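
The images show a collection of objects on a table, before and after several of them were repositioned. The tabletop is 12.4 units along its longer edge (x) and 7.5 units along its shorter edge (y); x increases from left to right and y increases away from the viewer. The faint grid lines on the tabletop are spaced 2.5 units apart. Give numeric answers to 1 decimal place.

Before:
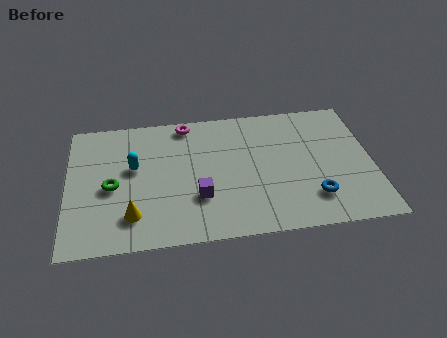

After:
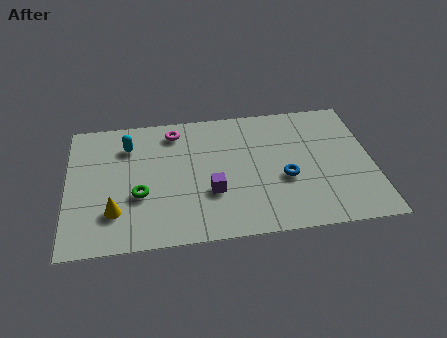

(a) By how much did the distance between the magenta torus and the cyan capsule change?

-1.2

The distance was about 3.2 in the first image and 2.0 in the second, so they moved 1.2 units closer together.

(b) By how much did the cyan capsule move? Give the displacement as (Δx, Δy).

(-0.2, 1.3)

From the two frames, the cyan capsule sits at roughly (2.7, 4.4) before and (2.5, 5.7) after.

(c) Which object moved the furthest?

the blue torus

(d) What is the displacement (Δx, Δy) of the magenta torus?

(-0.5, -0.4)

The magenta torus was at about (4.9, 6.7) and moved to about (4.4, 6.3).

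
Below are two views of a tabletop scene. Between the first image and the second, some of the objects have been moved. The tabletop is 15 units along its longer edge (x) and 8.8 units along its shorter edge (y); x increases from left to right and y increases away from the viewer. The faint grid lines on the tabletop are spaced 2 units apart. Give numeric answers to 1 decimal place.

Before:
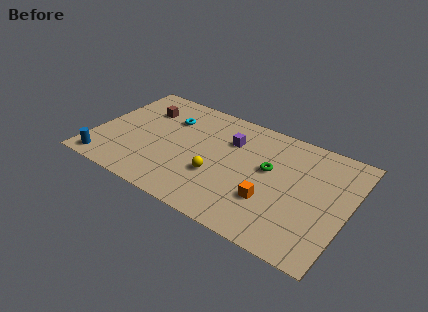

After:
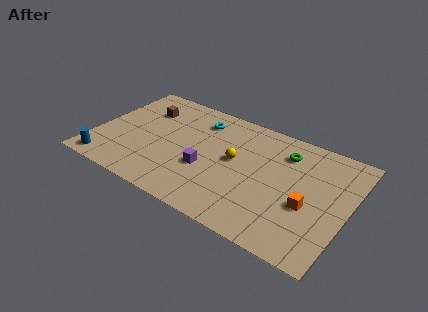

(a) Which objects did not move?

the brown cube and the blue cylinder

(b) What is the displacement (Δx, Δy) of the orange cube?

(2.1, 0.7)

From the two frames, the orange cube sits at roughly (10.7, 2.8) before and (12.8, 3.5) after.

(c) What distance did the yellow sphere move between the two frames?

1.9

The yellow sphere moved from about (7.5, 3.1) to (8.3, 4.8), a distance of √(0.8² + 1.7²) ≈ 1.9.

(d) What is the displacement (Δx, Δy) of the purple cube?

(-1.0, -2.9)

The purple cube started near (7.8, 6.2) and ended near (6.8, 3.3).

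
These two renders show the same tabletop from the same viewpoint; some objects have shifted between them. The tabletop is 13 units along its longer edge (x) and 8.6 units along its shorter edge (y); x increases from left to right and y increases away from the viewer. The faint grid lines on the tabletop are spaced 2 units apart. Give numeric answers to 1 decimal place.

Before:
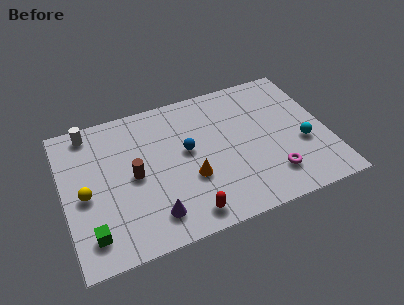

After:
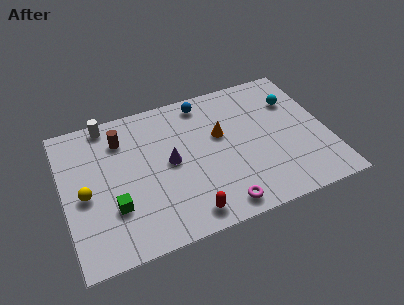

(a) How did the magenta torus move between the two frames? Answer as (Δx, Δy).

(-2.7, -0.9)

The magenta torus was at about (10.0, 1.9) and moved to about (7.3, 1.0).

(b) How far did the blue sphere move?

2.9

The blue sphere was near (6.1, 4.8) before and (7.2, 7.5) after, so it travelled √(1.1² + 2.7²) ≈ 2.9 units.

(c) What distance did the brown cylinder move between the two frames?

2.4

The brown cylinder moved from about (3.4, 4.2) to (3.0, 6.6), a distance of √(0.4² + 2.4²) ≈ 2.4.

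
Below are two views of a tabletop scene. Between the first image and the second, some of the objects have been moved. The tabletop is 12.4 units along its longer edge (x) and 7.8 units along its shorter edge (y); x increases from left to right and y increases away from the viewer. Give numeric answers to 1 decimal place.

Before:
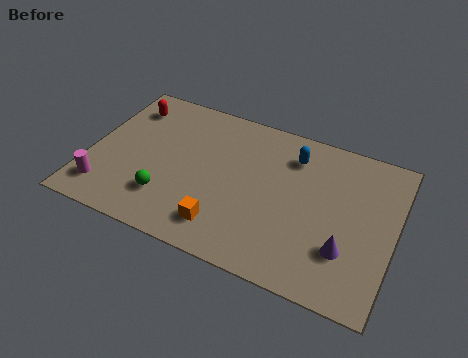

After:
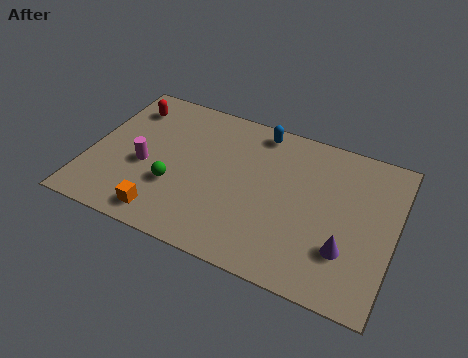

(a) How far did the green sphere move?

0.7

From (3.4, 2.0) to (3.6, 2.7), the green sphere covered √(0.2² + 0.7²) ≈ 0.7 units.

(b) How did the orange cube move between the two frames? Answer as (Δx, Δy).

(-2.4, -0.4)

The orange cube was at about (5.8, 1.5) and moved to about (3.4, 1.1).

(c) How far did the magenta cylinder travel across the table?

2.3

The magenta cylinder was near (0.9, 1.5) before and (2.3, 3.3) after, so it travelled √(1.4² + 1.8²) ≈ 2.3 units.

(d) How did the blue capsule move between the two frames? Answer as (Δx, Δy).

(-1.5, 0.8)

The blue capsule was at about (8.1, 6.1) and moved to about (6.6, 6.9).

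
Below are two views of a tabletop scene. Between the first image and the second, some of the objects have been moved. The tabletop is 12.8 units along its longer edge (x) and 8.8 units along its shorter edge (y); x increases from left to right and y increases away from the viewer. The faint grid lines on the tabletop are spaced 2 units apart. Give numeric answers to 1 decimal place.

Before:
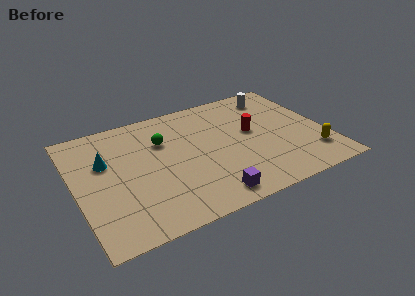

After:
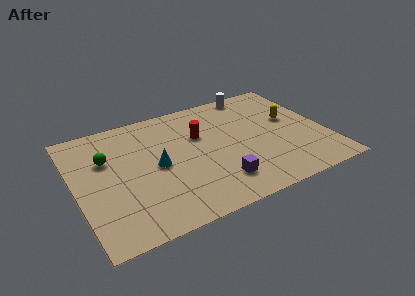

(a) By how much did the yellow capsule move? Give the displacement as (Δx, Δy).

(-0.6, 3.1)

The yellow capsule was at about (11.8, 2.0) and moved to about (11.2, 5.1).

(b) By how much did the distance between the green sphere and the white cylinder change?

+2.1

They were about 6.2 units apart before and 8.3 after — 2.1 units further apart.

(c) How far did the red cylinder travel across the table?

2.7

The red cylinder moved from about (9.1, 4.9) to (6.5, 5.7), a distance of √(2.6² + 0.8²) ≈ 2.7.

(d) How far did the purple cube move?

1.0

The purple cube was near (6.3, 1.1) before and (6.9, 1.9) after, so it travelled √(0.6² + 0.8²) ≈ 1.0 units.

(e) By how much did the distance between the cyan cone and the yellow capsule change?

-3.7

They were about 10.8 units apart before and 7.1 after — 3.7 units closer together.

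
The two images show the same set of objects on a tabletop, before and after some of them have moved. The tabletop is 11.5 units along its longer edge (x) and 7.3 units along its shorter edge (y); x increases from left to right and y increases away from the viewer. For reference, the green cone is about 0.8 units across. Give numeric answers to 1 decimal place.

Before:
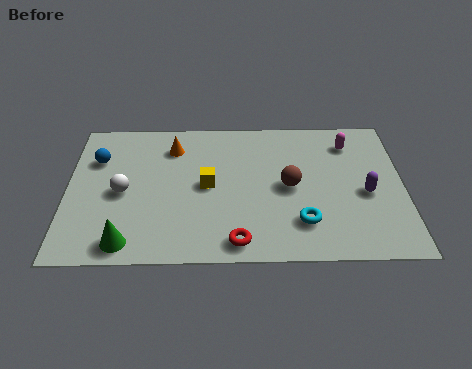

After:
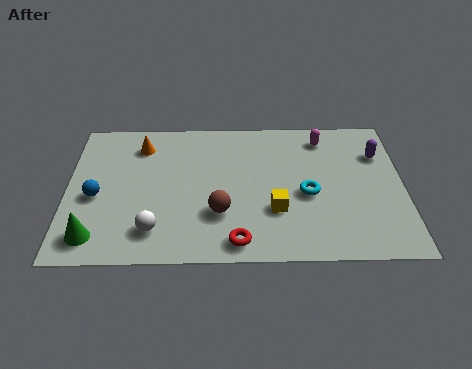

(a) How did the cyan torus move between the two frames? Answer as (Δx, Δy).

(0.2, 1.4)

From the two frames, the cyan torus sits at roughly (8.0, 1.8) before and (8.2, 3.2) after.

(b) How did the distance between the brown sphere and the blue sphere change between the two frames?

-2.5

Before: roughly 6.8 units apart; after: 4.3. That's 2.5 units closer together.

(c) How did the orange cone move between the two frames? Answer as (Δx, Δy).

(-1.1, 0.1)

From the two frames, the orange cone sits at roughly (3.6, 5.7) before and (2.5, 5.8) after.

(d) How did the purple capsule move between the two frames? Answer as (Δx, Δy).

(0.5, 2.0)

From the two frames, the purple capsule sits at roughly (10.2, 3.2) before and (10.7, 5.2) after.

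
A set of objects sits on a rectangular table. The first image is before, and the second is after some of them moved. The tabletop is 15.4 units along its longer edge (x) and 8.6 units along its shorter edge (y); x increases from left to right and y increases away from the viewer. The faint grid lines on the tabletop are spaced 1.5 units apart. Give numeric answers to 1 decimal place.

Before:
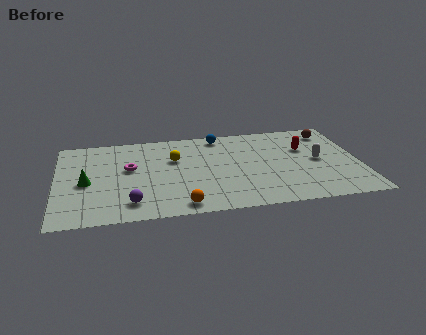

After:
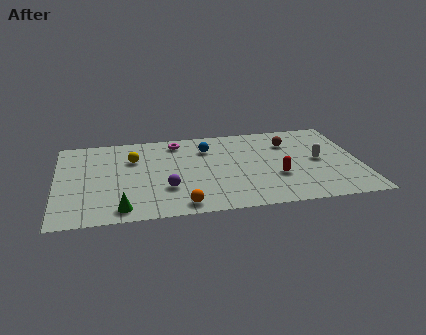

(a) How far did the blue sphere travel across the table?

1.4

From (8.4, 7.6) to (7.7, 6.4), the blue sphere covered √(0.7² + 1.2²) ≈ 1.4 units.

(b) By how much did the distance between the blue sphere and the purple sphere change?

-3.3

The distance was about 7.6 in the first image and 4.3 in the second, so they moved 3.3 units closer together.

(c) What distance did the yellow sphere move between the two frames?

2.1

The yellow sphere moved from about (6.0, 5.6) to (3.9, 5.9), a distance of √(2.1² + 0.3²) ≈ 2.1.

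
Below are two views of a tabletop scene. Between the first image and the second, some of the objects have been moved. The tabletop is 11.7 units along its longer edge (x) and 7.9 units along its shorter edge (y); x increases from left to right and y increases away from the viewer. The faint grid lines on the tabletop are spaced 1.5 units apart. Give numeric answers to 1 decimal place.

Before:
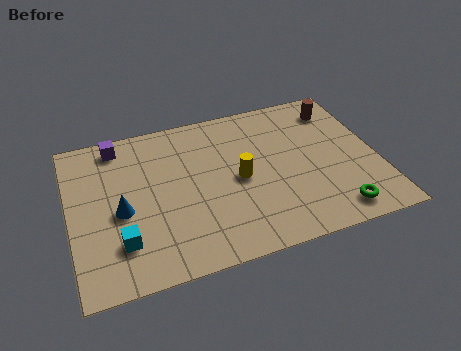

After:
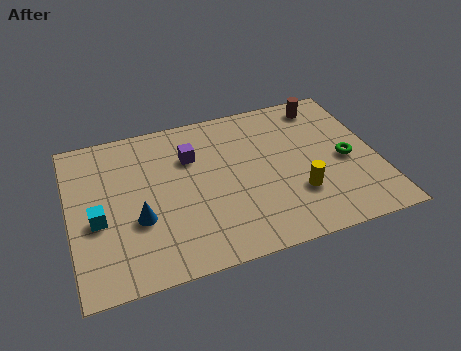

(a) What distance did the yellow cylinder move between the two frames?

2.5

The yellow cylinder was near (6.4, 3.8) before and (8.5, 2.4) after, so it travelled √(2.1² + 1.4²) ≈ 2.5 units.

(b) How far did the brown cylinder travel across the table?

0.6

The brown cylinder moved from about (10.5, 6.4) to (10.0, 6.8), a distance of √(0.5² + 0.4²) ≈ 0.6.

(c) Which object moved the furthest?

the purple cube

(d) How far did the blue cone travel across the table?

0.8

The blue cone moved from about (1.9, 3.5) to (2.5, 2.9), a distance of √(0.6² + 0.6²) ≈ 0.8.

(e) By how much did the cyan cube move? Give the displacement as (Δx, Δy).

(-0.8, 1.3)

From the two frames, the cyan cube sits at roughly (1.8, 2.0) before and (1.0, 3.3) after.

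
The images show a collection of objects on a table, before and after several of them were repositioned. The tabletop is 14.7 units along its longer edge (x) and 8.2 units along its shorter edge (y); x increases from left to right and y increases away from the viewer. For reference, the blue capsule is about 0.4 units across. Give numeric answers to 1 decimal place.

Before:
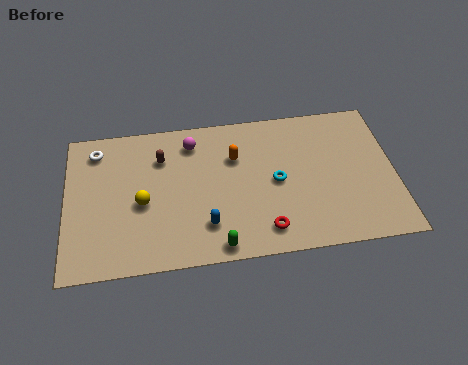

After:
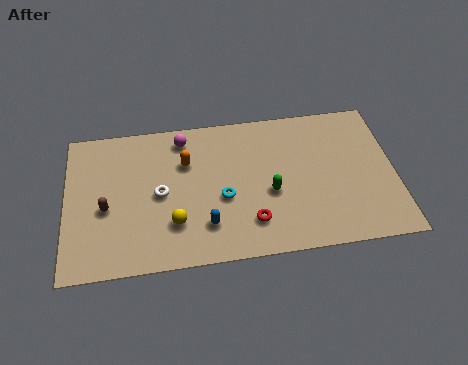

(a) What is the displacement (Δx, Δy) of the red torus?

(-0.6, 0.5)

The red torus was at about (8.8, 1.4) and moved to about (8.2, 1.9).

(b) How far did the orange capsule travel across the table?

2.2

The orange capsule was near (7.6, 5.6) before and (5.4, 5.6) after, so it travelled √(2.2² + 0.0²) ≈ 2.2 units.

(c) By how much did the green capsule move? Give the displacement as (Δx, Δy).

(2.4, 2.6)

The green capsule started near (6.7, 0.8) and ended near (9.1, 3.4).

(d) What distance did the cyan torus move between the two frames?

2.5

The cyan torus moved from about (9.4, 4.0) to (7.0, 3.4), a distance of √(2.4² + 0.6²) ≈ 2.5.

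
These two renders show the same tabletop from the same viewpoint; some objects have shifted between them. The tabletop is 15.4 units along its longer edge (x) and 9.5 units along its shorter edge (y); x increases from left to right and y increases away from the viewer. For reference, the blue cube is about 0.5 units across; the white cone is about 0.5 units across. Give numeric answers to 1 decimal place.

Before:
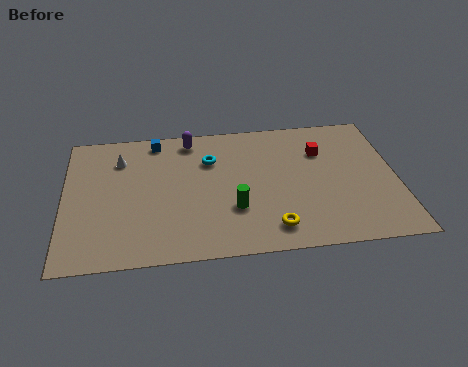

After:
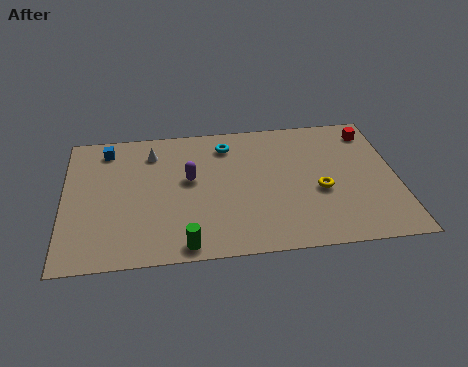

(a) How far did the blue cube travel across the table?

2.3

From (4.3, 8.4) to (2.0, 8.0), the blue cube covered √(2.3² + 0.4²) ≈ 2.3 units.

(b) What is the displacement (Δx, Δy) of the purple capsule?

(-0.1, -2.9)

The purple capsule was at about (5.9, 8.3) and moved to about (5.8, 5.4).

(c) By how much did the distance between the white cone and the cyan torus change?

-0.7

Before: roughly 4.2 units apart; after: 3.5. That's 0.7 units closer together.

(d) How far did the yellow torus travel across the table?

3.3

The yellow torus moved from about (9.5, 1.6) to (11.8, 3.9), a distance of √(2.3² + 2.3²) ≈ 3.3.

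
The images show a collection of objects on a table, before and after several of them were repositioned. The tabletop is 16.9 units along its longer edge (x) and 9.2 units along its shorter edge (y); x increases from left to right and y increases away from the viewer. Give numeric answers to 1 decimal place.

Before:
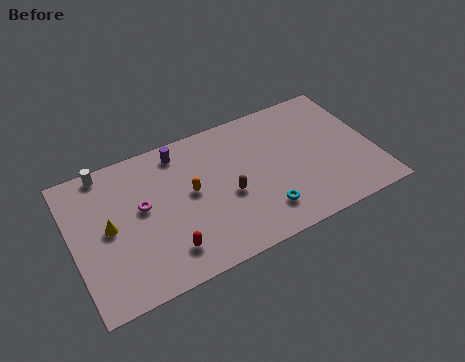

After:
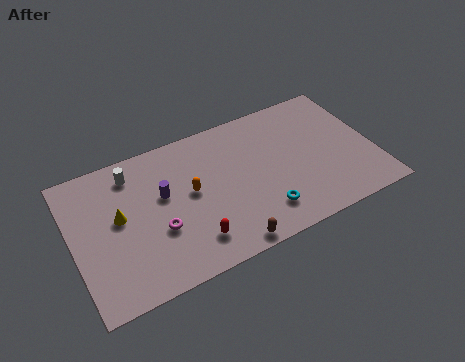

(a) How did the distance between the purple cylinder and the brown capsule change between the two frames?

+1.0

The distance was about 4.6 in the first image and 5.6 in the second, so they moved 1.0 units further apart.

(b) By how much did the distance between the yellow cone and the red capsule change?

+0.9

The distance was about 4.0 in the first image and 4.9 in the second, so they moved 0.9 units further apart.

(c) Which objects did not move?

the cyan torus and the orange capsule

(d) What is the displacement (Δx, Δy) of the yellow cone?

(0.6, 0.4)

From the two frames, the yellow cone sits at roughly (2.0, 4.7) before and (2.6, 5.1) after.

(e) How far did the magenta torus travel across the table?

1.9

The magenta torus was near (3.9, 5.2) before and (4.6, 3.4) after, so it travelled √(0.7² + 1.8²) ≈ 1.9 units.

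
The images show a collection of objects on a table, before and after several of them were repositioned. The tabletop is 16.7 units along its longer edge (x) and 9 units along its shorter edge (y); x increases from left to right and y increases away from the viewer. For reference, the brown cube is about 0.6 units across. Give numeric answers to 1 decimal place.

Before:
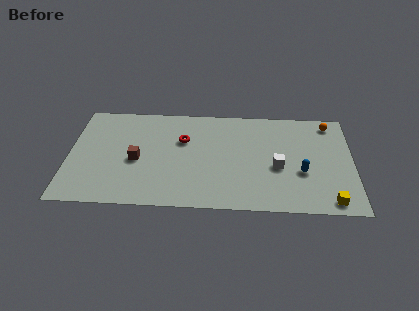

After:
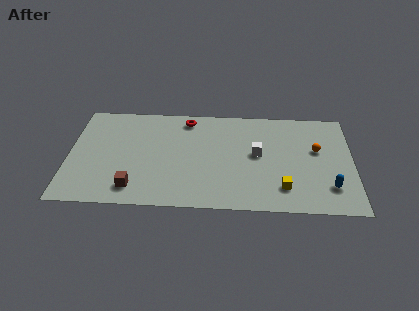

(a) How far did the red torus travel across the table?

1.9

From (6.7, 5.9) to (6.9, 7.8), the red torus covered √(0.2² + 1.9²) ≈ 1.9 units.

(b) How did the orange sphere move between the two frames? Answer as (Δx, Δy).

(-0.8, -2.4)

From the two frames, the orange sphere sits at roughly (15.4, 7.8) before and (14.6, 5.4) after.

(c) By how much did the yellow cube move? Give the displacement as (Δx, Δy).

(-2.7, 1.0)

From the two frames, the yellow cube sits at roughly (15.3, 1.0) before and (12.6, 2.0) after.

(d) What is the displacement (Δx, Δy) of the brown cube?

(-0.1, -2.4)

The brown cube was at about (4.0, 4.0) and moved to about (3.9, 1.6).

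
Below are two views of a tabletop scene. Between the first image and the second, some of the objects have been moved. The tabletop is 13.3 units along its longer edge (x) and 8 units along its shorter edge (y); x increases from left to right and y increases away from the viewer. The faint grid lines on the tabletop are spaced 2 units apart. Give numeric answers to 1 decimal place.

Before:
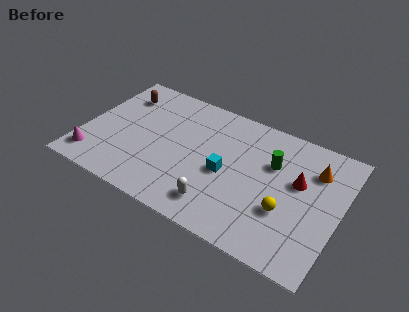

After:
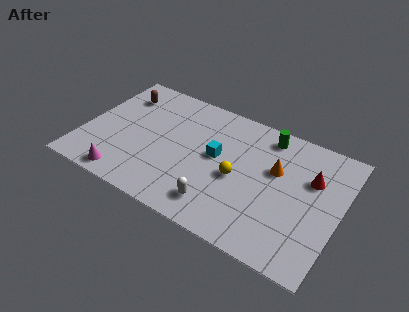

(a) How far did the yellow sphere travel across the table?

2.7

From (10.7, 2.8) to (8.1, 3.6), the yellow sphere covered √(2.6² + 0.8²) ≈ 2.7 units.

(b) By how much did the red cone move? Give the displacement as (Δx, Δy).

(0.6, 0.5)

The red cone started near (11.1, 4.8) and ended near (11.7, 5.3).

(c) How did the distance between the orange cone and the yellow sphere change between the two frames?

-1.0

Before: roughly 3.3 units apart; after: 2.3. That's 1.0 units closer together.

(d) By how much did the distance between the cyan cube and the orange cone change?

-1.8

The distance was about 4.9 in the first image and 3.1 in the second, so they moved 1.8 units closer together.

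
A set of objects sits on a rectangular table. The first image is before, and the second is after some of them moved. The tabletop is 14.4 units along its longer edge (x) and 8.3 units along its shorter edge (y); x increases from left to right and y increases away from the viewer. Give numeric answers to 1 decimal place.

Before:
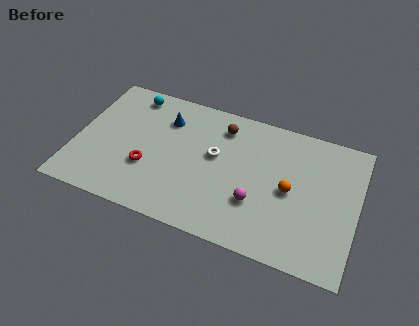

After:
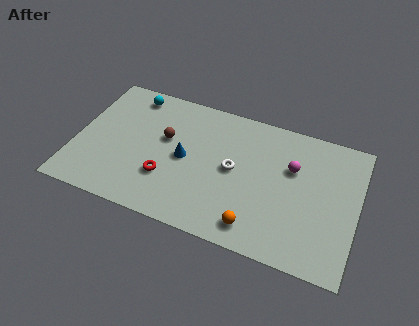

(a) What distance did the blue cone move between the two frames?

2.4

The blue cone moved from about (4.4, 6.2) to (5.6, 4.1), a distance of √(1.2² + 2.1²) ≈ 2.4.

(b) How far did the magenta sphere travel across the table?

3.1

The magenta sphere moved from about (9.4, 2.7) to (11.0, 5.4), a distance of √(1.6² + 2.7²) ≈ 3.1.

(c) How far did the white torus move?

1.1

The white torus was near (7.1, 4.8) before and (8.1, 4.3) after, so it travelled √(1.0² + 0.5²) ≈ 1.1 units.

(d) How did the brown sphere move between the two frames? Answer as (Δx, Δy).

(-2.8, -1.7)

The brown sphere was at about (7.3, 6.7) and moved to about (4.5, 5.0).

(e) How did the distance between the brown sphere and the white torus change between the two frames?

+1.8

They were about 1.9 units apart before and 3.7 after — 1.8 units further apart.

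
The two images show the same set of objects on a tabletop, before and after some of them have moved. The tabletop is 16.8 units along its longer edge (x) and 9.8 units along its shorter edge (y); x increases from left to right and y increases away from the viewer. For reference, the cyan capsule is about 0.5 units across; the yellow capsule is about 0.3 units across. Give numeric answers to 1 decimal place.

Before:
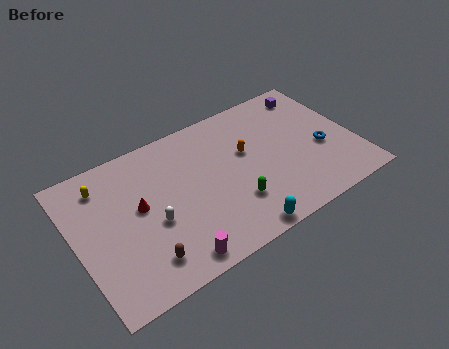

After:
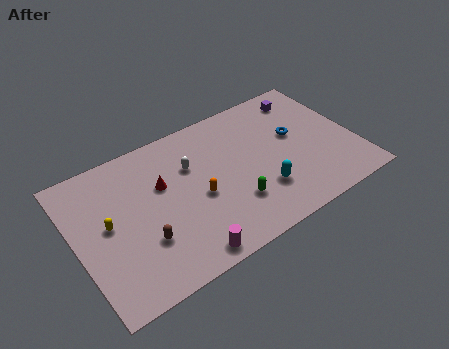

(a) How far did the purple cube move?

0.5

The purple cube was near (15.0, 8.3) before and (14.5, 8.2) after, so it travelled √(0.5² + 0.1²) ≈ 0.5 units.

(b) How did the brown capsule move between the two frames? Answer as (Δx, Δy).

(0.2, 1.2)

The brown capsule was at about (3.5, 1.9) and moved to about (3.7, 3.1).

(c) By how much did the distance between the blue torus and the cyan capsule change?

-2.7

Before: roughly 6.6 units apart; after: 3.9. That's 2.7 units closer together.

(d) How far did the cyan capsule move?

2.7

The cyan capsule was near (9.0, 0.8) before and (10.8, 2.8) after, so it travelled √(1.8² + 2.0²) ≈ 2.7 units.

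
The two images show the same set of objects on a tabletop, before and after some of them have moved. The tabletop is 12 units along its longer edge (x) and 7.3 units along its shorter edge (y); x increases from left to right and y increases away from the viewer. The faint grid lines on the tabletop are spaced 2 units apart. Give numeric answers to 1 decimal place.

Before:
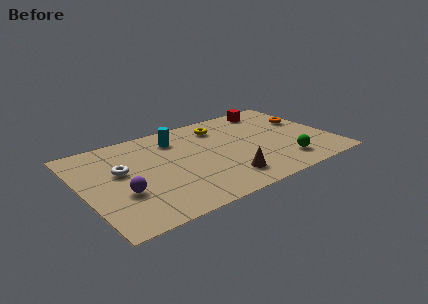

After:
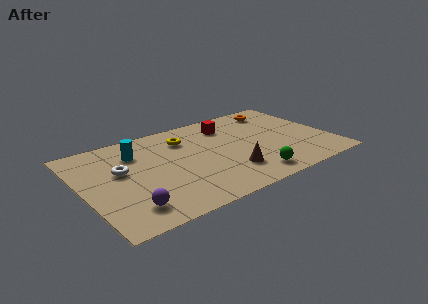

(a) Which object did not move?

the white torus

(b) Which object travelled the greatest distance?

the red cube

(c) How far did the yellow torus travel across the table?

1.8

The yellow torus moved from about (7.0, 5.8) to (5.2, 5.5), a distance of √(1.8² + 0.3²) ≈ 1.8.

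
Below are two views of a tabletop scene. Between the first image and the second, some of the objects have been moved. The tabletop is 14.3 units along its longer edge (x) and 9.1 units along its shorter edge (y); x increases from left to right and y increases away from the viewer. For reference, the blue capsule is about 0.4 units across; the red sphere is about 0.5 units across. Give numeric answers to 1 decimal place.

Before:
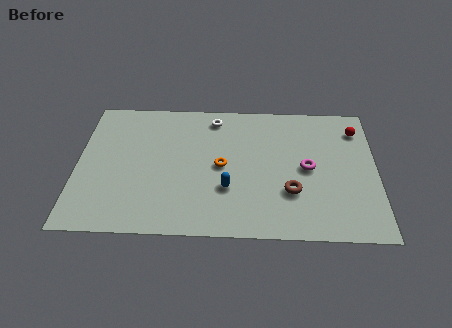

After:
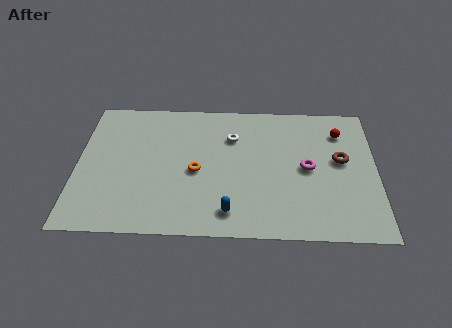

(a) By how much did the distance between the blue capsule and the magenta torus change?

+0.7

Before: roughly 4.1 units apart; after: 4.8. That's 0.7 units further apart.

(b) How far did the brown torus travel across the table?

3.3

The brown torus was near (10.2, 2.9) before and (12.6, 5.1) after, so it travelled √(2.4² + 2.2²) ≈ 3.3 units.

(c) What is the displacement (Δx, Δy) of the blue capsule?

(0.1, -1.5)

From the two frames, the blue capsule sits at roughly (7.2, 3.0) before and (7.3, 1.5) after.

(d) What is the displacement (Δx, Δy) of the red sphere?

(-0.8, -0.2)

The red sphere started near (13.4, 7.2) and ended near (12.6, 7.0).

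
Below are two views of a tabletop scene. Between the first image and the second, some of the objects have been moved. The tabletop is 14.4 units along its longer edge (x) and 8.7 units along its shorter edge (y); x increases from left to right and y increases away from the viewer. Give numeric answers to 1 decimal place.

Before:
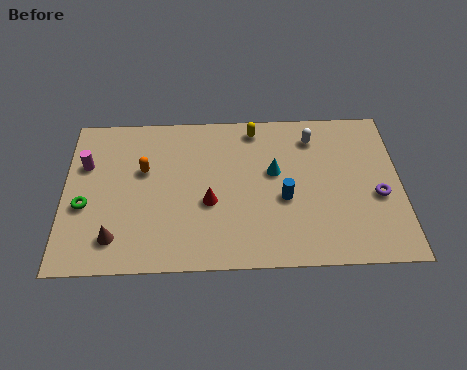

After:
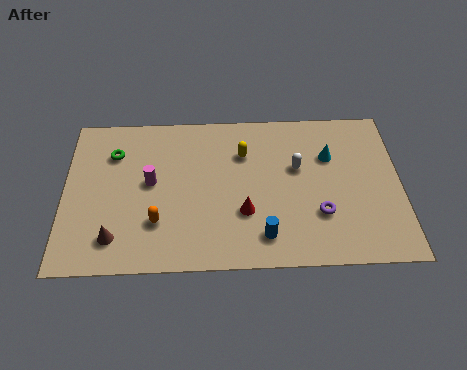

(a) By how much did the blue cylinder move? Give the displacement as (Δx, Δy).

(-0.9, -2.0)

The blue cylinder was at about (9.4, 3.6) and moved to about (8.5, 1.6).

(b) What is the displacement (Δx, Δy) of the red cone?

(1.5, -0.6)

From the two frames, the red cone sits at roughly (6.2, 3.5) before and (7.7, 2.9) after.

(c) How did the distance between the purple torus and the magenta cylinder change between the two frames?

-5.2

Before: roughly 12.7 units apart; after: 7.5. That's 5.2 units closer together.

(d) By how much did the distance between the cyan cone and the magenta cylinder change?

-0.3

Before: roughly 8.1 units apart; after: 7.8. That's 0.3 units closer together.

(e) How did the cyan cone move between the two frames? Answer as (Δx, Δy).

(2.4, 0.8)

The cyan cone was at about (9.0, 5.1) and moved to about (11.4, 5.9).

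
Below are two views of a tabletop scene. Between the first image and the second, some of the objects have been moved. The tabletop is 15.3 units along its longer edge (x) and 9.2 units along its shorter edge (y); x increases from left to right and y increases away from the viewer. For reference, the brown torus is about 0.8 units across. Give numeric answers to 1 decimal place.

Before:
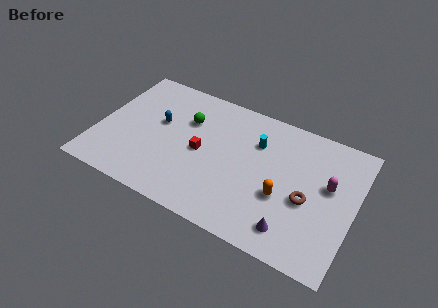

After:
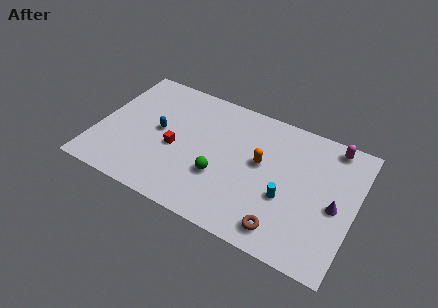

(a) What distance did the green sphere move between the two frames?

3.9

The green sphere was near (5.1, 6.3) before and (7.5, 3.2) after, so it travelled √(2.4² + 3.1²) ≈ 3.9 units.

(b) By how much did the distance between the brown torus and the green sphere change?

-3.5

Before: roughly 7.9 units apart; after: 4.4. That's 3.5 units closer together.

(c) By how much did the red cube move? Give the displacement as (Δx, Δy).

(-1.5, -0.4)

The red cube was at about (6.2, 4.4) and moved to about (4.7, 4.0).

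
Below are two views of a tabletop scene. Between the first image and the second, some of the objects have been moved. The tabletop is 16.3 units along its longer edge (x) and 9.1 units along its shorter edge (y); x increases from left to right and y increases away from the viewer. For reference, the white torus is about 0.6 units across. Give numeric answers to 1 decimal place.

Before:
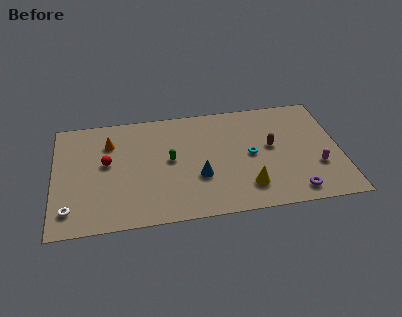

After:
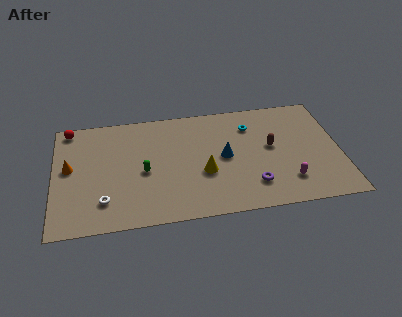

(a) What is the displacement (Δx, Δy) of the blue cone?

(1.5, 1.4)

From the two frames, the blue cone sits at roughly (8.2, 3.2) before and (9.7, 4.6) after.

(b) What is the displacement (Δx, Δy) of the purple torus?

(-2.3, 0.9)

The purple torus was at about (13.5, 1.2) and moved to about (11.2, 2.1).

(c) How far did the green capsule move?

1.7

From (6.6, 4.8) to (5.1, 4.1), the green capsule covered √(1.5² + 0.7²) ≈ 1.7 units.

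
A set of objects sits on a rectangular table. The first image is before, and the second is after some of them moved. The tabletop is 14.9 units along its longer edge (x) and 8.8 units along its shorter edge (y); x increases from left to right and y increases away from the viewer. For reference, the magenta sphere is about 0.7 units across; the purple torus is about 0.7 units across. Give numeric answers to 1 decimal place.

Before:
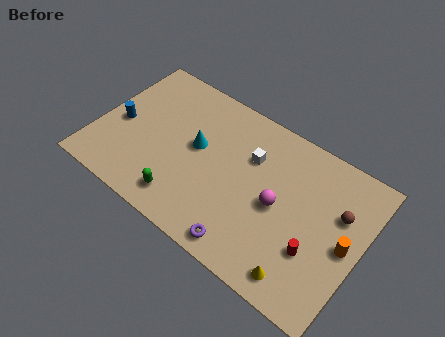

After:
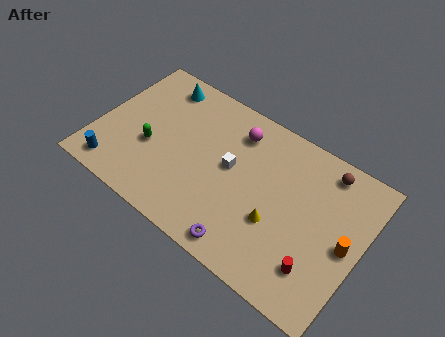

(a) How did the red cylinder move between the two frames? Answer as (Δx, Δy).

(0.3, -0.8)

The red cylinder was at about (12.6, 2.9) and moved to about (12.9, 2.1).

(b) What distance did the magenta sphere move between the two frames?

4.0

From (10.3, 4.2) to (7.4, 7.0), the magenta sphere covered √(2.9² + 2.8²) ≈ 4.0 units.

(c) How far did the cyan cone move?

3.7

The cyan cone moved from about (5.5, 4.9) to (2.8, 7.5), a distance of √(2.7² + 2.6²) ≈ 3.7.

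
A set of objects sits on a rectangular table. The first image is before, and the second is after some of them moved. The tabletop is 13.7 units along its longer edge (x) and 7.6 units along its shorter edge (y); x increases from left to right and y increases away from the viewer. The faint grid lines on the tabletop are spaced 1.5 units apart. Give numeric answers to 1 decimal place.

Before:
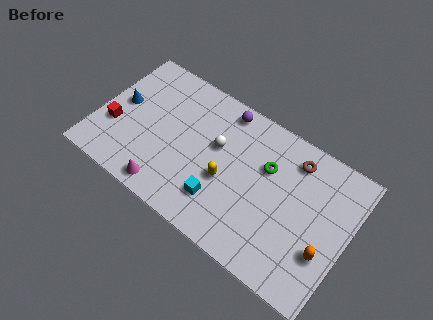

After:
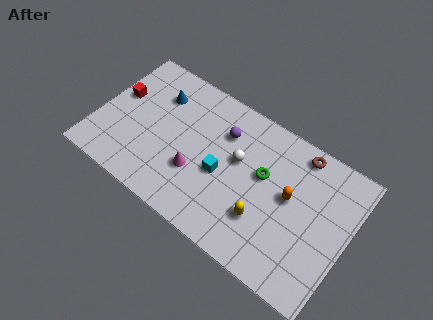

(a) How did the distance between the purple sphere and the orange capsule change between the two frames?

-3.5

They were about 7.6 units apart before and 4.1 after — 3.5 units closer together.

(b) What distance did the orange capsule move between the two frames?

2.8

The orange capsule moved from about (12.7, 2.5) to (10.5, 4.2), a distance of √(2.2² + 1.7²) ≈ 2.8.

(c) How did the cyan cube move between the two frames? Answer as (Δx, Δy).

(-0.2, 1.4)

The cyan cube was at about (7.1, 1.9) and moved to about (6.9, 3.3).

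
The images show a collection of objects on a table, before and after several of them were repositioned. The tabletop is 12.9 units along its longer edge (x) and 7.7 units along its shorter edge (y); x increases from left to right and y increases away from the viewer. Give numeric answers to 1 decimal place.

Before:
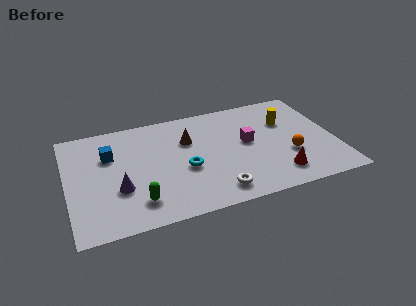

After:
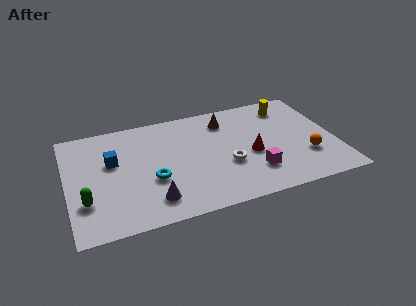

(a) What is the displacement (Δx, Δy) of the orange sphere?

(0.8, -0.3)

The orange sphere started near (10.6, 2.7) and ended near (11.4, 2.4).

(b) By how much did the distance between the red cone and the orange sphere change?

+1.4

The distance was about 1.4 in the first image and 2.8 in the second, so they moved 1.4 units further apart.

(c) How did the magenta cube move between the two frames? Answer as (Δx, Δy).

(0.1, -2.2)

The magenta cube started near (8.7, 4.2) and ended near (8.8, 2.0).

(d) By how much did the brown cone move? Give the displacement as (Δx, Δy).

(1.9, 0.9)

The brown cone was at about (5.9, 5.2) and moved to about (7.8, 6.1).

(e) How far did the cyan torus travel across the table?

1.6

From (5.6, 3.2) to (4.0, 2.9), the cyan torus covered √(1.6² + 0.3²) ≈ 1.6 units.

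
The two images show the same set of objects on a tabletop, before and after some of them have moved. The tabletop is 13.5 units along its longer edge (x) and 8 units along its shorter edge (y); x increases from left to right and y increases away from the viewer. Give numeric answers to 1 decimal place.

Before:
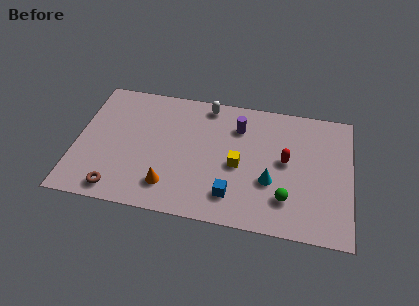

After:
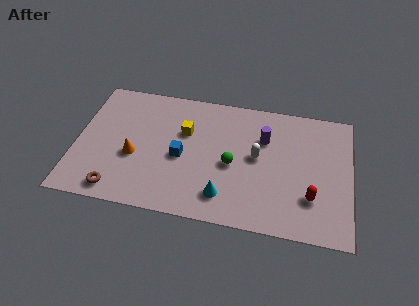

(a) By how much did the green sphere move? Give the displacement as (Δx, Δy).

(-2.7, 1.6)

The green sphere was at about (10.4, 2.0) and moved to about (7.7, 3.6).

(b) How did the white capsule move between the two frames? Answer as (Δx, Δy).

(2.6, -2.8)

The white capsule started near (6.3, 7.1) and ended near (8.9, 4.3).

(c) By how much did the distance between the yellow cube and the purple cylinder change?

+1.5

They were about 2.4 units apart before and 3.9 after — 1.5 units further apart.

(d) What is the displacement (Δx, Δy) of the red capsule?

(1.3, -2.0)

The red capsule started near (10.3, 4.3) and ended near (11.6, 2.3).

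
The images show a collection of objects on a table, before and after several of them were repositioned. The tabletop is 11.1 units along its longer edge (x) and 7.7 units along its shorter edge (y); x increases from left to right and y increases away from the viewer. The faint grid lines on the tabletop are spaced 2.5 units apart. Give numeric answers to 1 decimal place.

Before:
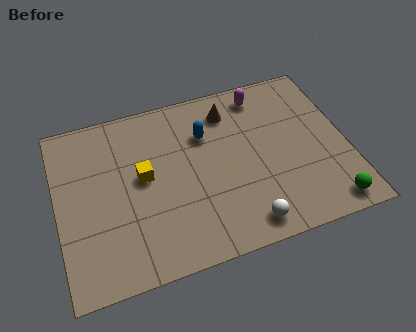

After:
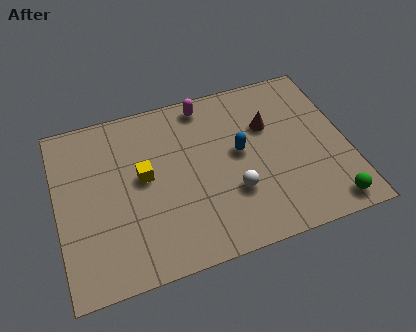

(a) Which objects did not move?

the green sphere and the yellow cube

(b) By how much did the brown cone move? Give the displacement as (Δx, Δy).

(1.4, -1.1)

From the two frames, the brown cone sits at roughly (6.8, 6.2) before and (8.2, 5.1) after.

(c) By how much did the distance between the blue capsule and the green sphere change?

-1.7

They were about 6.2 units apart before and 4.5 after — 1.7 units closer together.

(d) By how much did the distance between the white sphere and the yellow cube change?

-1.1

The distance was about 4.8 in the first image and 3.7 in the second, so they moved 1.1 units closer together.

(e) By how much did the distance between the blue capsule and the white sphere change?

-2.8

Before: roughly 4.5 units apart; after: 1.7. That's 2.8 units closer together.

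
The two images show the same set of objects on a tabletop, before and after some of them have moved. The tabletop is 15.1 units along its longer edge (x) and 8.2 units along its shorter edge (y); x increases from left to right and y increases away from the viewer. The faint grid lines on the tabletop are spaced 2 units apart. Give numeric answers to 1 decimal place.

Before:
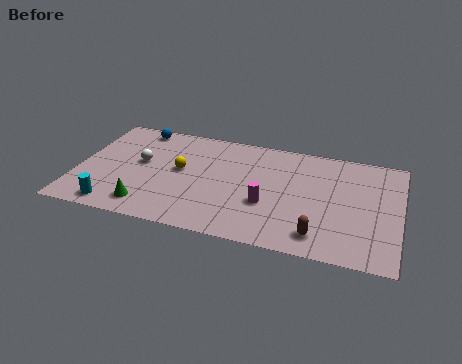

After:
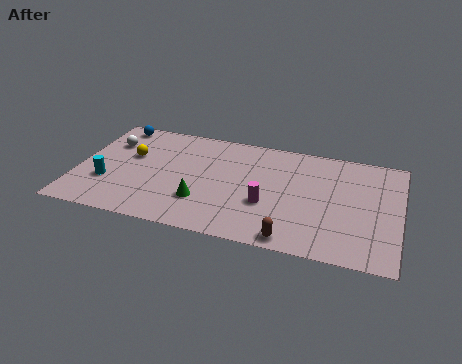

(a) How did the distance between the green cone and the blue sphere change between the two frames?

+0.7

They were about 6.0 units apart before and 6.7 after — 0.7 units further apart.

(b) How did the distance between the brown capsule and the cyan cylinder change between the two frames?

-0.5

Before: roughly 9.5 units apart; after: 9.0. That's 0.5 units closer together.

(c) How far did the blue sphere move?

1.1

From (2.5, 7.3) to (1.4, 7.3), the blue sphere covered √(1.1² + 0.0²) ≈ 1.1 units.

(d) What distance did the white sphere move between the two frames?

2.0

The white sphere moved from about (2.9, 4.6) to (1.3, 5.8), a distance of √(1.6² + 1.2²) ≈ 2.0.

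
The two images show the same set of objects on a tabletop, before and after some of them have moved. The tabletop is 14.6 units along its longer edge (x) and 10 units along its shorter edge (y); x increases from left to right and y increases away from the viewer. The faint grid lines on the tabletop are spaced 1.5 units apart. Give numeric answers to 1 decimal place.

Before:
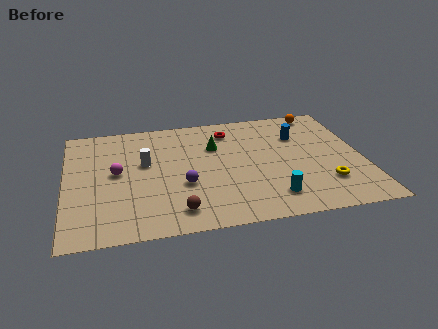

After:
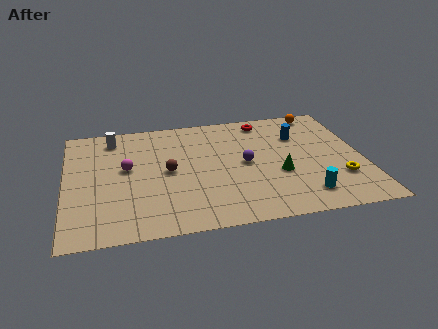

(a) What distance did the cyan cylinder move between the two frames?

1.6

From (9.9, 1.9) to (11.5, 1.8), the cyan cylinder covered √(1.6² + 0.1²) ≈ 1.6 units.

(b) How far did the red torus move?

1.9

The red torus moved from about (8.2, 8.1) to (10.0, 8.7), a distance of √(1.8² + 0.6²) ≈ 1.9.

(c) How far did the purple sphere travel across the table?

3.4

From (5.7, 3.7) to (8.8, 5.0), the purple sphere covered √(3.1² + 1.3²) ≈ 3.4 units.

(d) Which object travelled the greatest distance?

the green cone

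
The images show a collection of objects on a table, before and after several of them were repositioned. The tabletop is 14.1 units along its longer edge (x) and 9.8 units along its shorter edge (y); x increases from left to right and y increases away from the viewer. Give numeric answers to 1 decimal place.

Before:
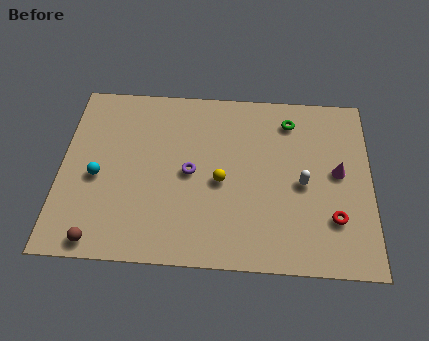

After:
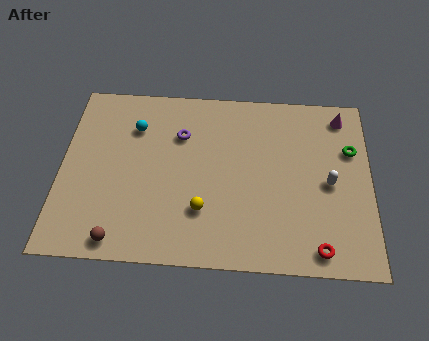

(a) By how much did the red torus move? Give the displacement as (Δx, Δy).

(-0.7, -1.6)

From the two frames, the red torus sits at roughly (12.4, 2.7) before and (11.7, 1.1) after.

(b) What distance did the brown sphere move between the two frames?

0.9

The brown sphere was near (1.9, 0.9) before and (2.8, 1.0) after, so it travelled √(0.9² + 0.1²) ≈ 0.9 units.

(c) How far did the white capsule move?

1.2

The white capsule moved from about (11.0, 4.5) to (12.2, 4.6), a distance of √(1.2² + 0.1²) ≈ 1.2.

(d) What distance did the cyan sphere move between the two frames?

3.3

The cyan sphere moved from about (1.7, 4.3) to (3.3, 7.2), a distance of √(1.6² + 2.9²) ≈ 3.3.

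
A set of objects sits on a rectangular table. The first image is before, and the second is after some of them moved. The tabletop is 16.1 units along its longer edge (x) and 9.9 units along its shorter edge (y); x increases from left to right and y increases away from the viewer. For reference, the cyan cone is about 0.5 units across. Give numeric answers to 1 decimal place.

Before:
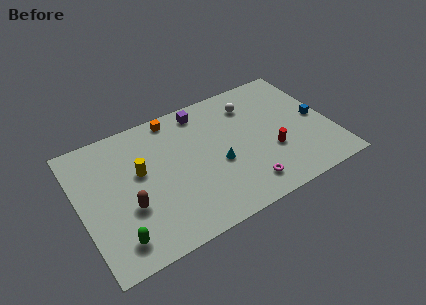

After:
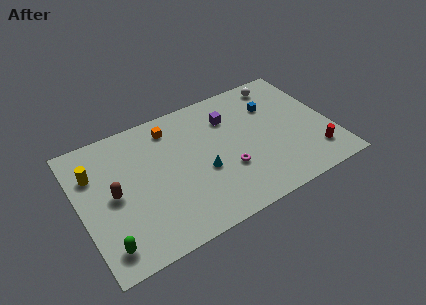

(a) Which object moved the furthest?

the blue cube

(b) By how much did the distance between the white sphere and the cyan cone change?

+2.9

They were about 4.5 units apart before and 7.4 after — 2.9 units further apart.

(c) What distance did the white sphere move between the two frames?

2.3

The white sphere moved from about (11.4, 7.7) to (13.5, 8.6), a distance of √(2.1² + 0.9²) ≈ 2.3.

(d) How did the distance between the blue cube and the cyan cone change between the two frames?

-0.8

The distance was about 6.6 in the first image and 5.8 in the second, so they moved 0.8 units closer together.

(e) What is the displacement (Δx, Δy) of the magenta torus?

(-0.9, 1.7)

The magenta torus started near (10.1, 1.7) and ended near (9.2, 3.4).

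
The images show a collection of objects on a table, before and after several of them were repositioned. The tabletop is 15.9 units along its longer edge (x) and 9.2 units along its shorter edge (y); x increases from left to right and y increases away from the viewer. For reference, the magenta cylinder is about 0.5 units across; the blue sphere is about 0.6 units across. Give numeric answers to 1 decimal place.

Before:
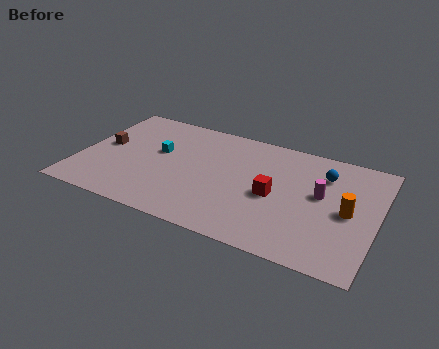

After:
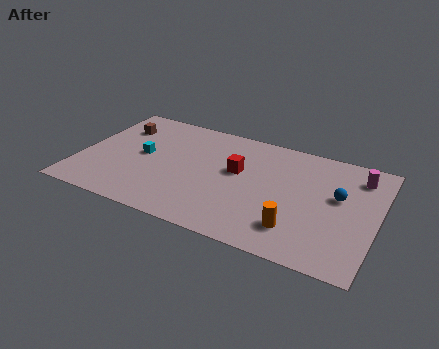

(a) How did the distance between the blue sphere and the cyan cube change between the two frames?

+1.6

They were about 8.9 units apart before and 10.5 after — 1.6 units further apart.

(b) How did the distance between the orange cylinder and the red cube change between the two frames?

+0.9

Before: roughly 3.9 units apart; after: 4.8. That's 0.9 units further apart.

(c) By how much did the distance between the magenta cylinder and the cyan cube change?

+2.9

The distance was about 8.8 in the first image and 11.7 in the second, so they moved 2.9 units further apart.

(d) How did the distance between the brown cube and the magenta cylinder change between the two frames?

+1.3

The distance was about 11.7 in the first image and 13.0 in the second, so they moved 1.3 units further apart.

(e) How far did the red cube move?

2.4

The red cube was near (10.5, 4.2) before and (8.4, 5.4) after, so it travelled √(2.1² + 1.2²) ≈ 2.4 units.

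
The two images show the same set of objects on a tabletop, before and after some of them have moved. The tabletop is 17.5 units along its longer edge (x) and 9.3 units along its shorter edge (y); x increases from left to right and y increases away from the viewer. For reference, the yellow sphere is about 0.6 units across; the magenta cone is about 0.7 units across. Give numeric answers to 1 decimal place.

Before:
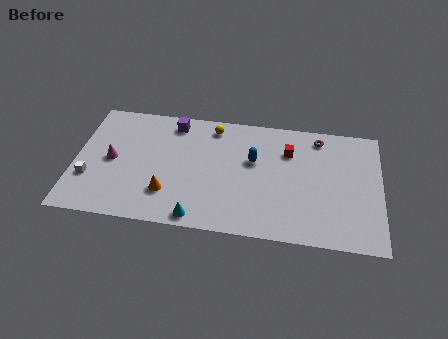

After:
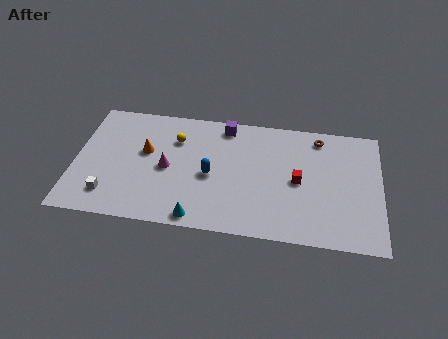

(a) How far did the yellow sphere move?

2.5

The yellow sphere moved from about (7.8, 8.0) to (5.7, 6.7), a distance of √(2.1² + 1.3²) ≈ 2.5.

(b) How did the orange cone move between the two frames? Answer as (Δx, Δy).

(-1.4, 3.0)

The orange cone started near (5.4, 2.5) and ended near (4.0, 5.5).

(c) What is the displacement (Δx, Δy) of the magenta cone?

(3.2, -0.2)

The magenta cone was at about (2.1, 4.6) and moved to about (5.3, 4.4).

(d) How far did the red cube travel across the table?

2.3

From (12.2, 6.7) to (12.8, 4.5), the red cube covered √(0.6² + 2.2²) ≈ 2.3 units.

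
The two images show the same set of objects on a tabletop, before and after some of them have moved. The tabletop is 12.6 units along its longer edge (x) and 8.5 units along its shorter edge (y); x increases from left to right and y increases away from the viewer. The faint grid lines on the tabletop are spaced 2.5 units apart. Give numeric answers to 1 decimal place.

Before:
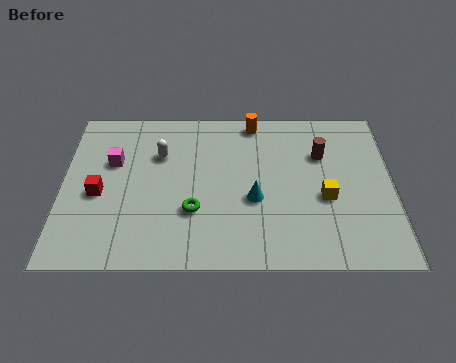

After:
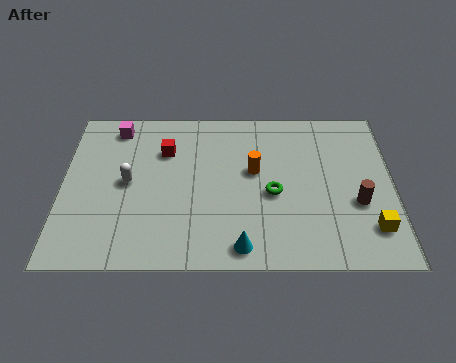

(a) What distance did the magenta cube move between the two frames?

1.9

The magenta cube was near (1.9, 5.4) before and (2.0, 7.3) after, so it travelled √(0.1² + 1.9²) ≈ 1.9 units.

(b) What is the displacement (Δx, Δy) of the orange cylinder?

(0.0, -2.7)

The orange cylinder started near (7.3, 7.6) and ended near (7.3, 4.9).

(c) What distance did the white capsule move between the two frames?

1.9

From (3.7, 5.8) to (2.5, 4.3), the white capsule covered √(1.2² + 1.5²) ≈ 1.9 units.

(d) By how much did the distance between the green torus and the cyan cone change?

+0.6

Before: roughly 2.4 units apart; after: 3.0. That's 0.6 units further apart.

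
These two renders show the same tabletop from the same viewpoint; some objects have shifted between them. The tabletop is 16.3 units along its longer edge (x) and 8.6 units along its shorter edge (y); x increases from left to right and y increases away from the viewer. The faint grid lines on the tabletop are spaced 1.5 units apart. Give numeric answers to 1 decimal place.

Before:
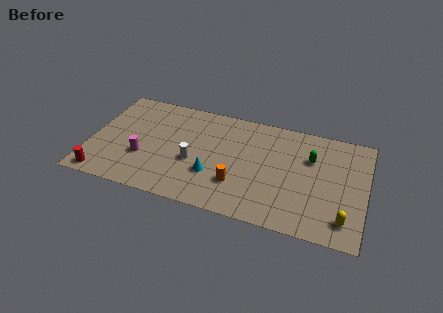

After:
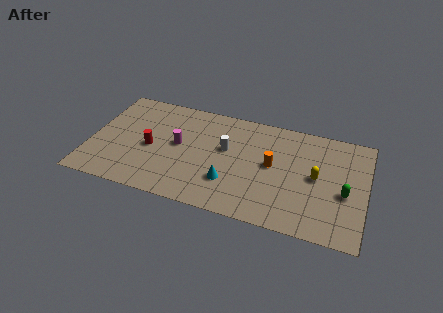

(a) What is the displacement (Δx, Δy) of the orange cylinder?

(1.9, 2.1)

The orange cylinder started near (8.9, 2.5) and ended near (10.8, 4.6).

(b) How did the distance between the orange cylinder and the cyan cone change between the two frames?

+1.7

They were about 1.5 units apart before and 3.2 after — 1.7 units further apart.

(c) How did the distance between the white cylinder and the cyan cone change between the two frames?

+1.2

The distance was about 1.4 in the first image and 2.6 in the second, so they moved 1.2 units further apart.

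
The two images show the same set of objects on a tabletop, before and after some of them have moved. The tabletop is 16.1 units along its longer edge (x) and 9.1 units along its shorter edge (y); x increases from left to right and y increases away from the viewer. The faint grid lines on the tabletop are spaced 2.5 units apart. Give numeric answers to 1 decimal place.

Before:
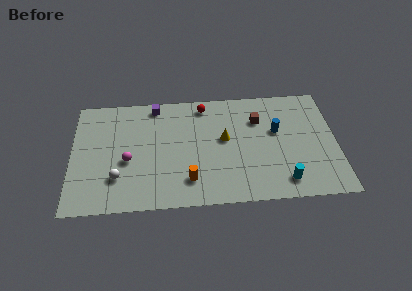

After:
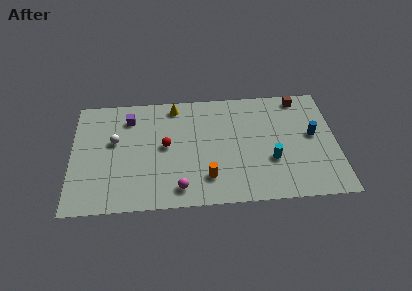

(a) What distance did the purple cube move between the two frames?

1.8

The purple cube moved from about (5.1, 8.1) to (3.5, 7.2), a distance of √(1.6² + 0.9²) ≈ 1.8.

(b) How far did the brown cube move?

3.1

The brown cube was near (11.4, 6.5) before and (14.0, 8.1) after, so it travelled √(2.6² + 1.6²) ≈ 3.1 units.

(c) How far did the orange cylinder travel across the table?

1.1

The orange cylinder was near (7.1, 2.0) before and (8.2, 2.1) after, so it travelled √(1.1² + 0.1²) ≈ 1.1 units.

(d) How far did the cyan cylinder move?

1.8

The cyan cylinder was near (12.8, 1.5) before and (12.1, 3.2) after, so it travelled √(0.7² + 1.7²) ≈ 1.8 units.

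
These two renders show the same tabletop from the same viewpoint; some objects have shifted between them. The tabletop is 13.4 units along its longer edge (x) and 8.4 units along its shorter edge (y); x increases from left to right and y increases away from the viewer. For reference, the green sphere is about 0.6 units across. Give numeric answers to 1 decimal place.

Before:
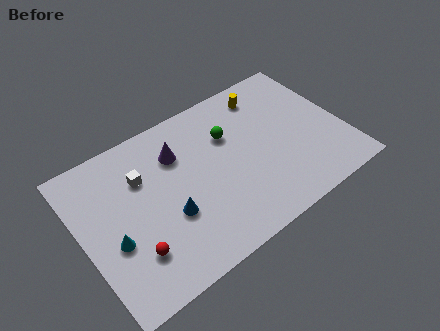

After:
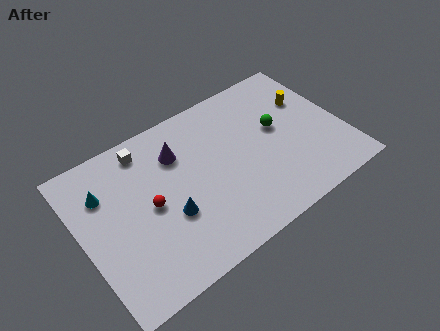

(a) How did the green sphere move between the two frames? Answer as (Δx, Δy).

(2.4, -0.9)

From the two frames, the green sphere sits at roughly (7.8, 5.7) before and (10.2, 4.8) after.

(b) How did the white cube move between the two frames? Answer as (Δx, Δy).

(0.4, 1.4)

The white cube started near (3.3, 5.8) and ended near (3.7, 7.2).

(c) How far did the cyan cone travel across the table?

2.7

The cyan cone moved from about (1.4, 3.3) to (1.4, 6.0), a distance of √(0.0² + 2.7²) ≈ 2.7.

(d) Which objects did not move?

the purple cone and the blue cone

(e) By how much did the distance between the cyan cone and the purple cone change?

-0.9

They were about 4.7 units apart before and 3.8 after — 0.9 units closer together.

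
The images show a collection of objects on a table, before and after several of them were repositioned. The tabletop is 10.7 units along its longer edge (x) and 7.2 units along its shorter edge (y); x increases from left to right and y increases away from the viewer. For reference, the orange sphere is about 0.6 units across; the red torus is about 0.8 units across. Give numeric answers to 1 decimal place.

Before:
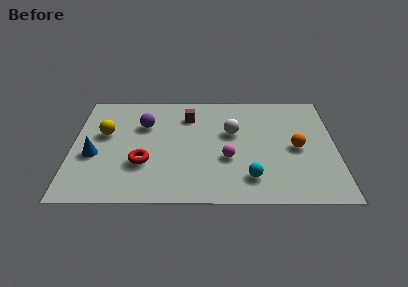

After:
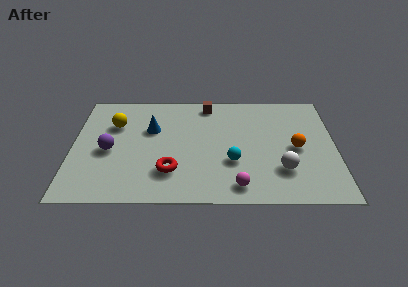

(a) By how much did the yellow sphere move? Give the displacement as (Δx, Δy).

(0.4, 0.6)

The yellow sphere started near (1.3, 4.3) and ended near (1.7, 4.9).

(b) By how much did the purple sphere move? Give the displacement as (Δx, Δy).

(-1.4, -1.7)

The purple sphere was at about (2.9, 4.9) and moved to about (1.5, 3.2).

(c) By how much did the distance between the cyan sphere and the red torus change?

-1.8

Before: roughly 4.4 units apart; after: 2.6. That's 1.8 units closer together.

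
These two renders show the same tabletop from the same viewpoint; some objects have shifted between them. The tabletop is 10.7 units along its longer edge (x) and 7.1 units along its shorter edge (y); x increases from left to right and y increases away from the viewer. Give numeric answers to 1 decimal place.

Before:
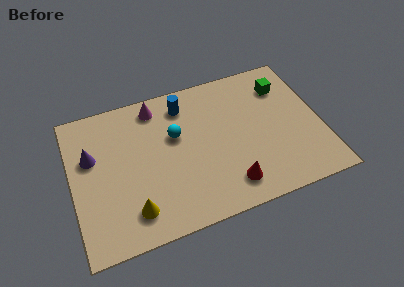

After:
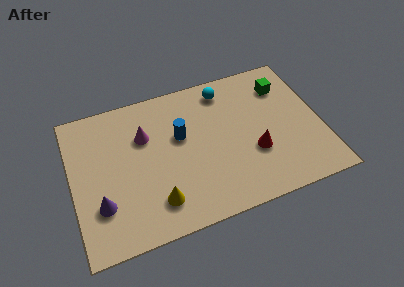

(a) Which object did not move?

the green cube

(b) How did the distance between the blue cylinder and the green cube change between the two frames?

+0.4

They were about 4.3 units apart before and 4.7 after — 0.4 units further apart.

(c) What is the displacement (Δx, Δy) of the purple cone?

(0.2, -2.4)

The purple cone was at about (0.9, 4.5) and moved to about (1.1, 2.1).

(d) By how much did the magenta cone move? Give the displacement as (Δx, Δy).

(-0.6, -1.3)

From the two frames, the magenta cone sits at roughly (3.8, 6.1) before and (3.2, 4.8) after.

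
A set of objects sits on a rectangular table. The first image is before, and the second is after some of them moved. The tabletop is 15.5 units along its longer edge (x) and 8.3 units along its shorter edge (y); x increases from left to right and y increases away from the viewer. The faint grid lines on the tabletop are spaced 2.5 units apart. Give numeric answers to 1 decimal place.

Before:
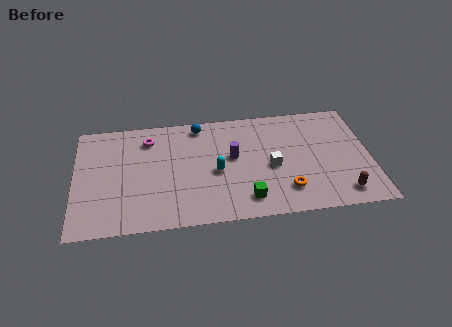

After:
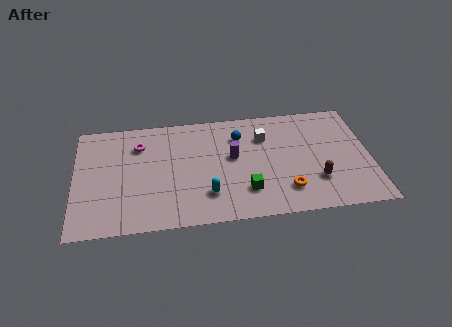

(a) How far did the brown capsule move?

1.7

The brown capsule was near (13.9, 1.3) before and (12.6, 2.4) after, so it travelled √(1.3² + 1.1²) ≈ 1.7 units.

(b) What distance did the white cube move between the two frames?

2.3

The white cube moved from about (10.3, 3.7) to (10.0, 6.0), a distance of √(0.3² + 2.3²) ≈ 2.3.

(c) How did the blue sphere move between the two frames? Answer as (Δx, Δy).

(2.1, -1.1)

The blue sphere started near (6.6, 7.3) and ended near (8.7, 6.2).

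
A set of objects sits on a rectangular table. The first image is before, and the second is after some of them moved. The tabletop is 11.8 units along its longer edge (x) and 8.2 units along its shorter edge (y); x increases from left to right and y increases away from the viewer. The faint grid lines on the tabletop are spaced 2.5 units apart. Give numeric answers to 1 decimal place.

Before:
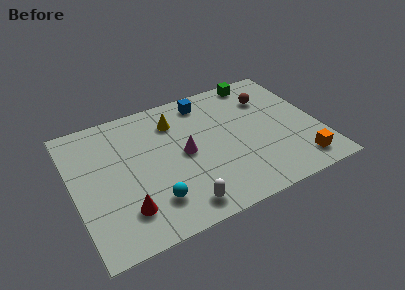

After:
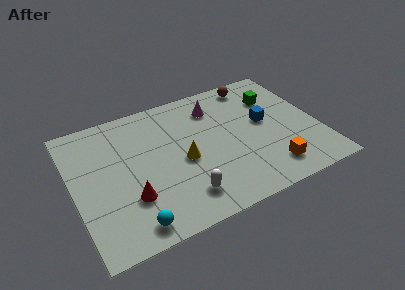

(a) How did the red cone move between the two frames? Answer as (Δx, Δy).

(0.3, 0.6)

The red cone started near (2.2, 1.9) and ended near (2.5, 2.5).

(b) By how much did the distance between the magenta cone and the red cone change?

+2.2

They were about 3.8 units apart before and 6.0 after — 2.2 units further apart.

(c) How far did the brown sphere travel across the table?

1.3

The brown sphere moved from about (9.7, 6.0) to (9.2, 7.2), a distance of √(0.5² + 1.2²) ≈ 1.3.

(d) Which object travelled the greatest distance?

the blue cube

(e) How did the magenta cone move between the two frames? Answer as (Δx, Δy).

(1.8, 2.3)

The magenta cone started near (5.3, 4.1) and ended near (7.1, 6.4).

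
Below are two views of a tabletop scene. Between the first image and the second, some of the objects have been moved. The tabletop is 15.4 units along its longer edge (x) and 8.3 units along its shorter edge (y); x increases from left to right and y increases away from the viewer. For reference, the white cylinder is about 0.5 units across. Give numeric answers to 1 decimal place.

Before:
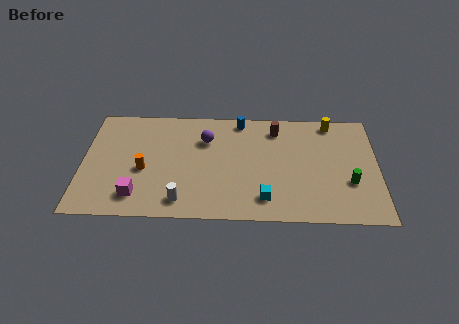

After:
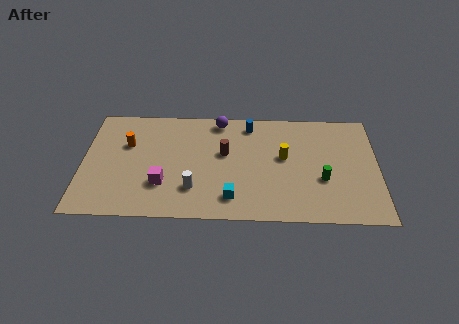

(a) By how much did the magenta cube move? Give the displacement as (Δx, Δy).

(1.3, 0.9)

The magenta cube was at about (2.9, 1.6) and moved to about (4.2, 2.5).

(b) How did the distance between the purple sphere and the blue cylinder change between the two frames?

-0.7

They were about 2.3 units apart before and 1.6 after — 0.7 units closer together.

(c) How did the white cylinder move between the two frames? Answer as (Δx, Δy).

(0.6, 0.9)

From the two frames, the white cylinder sits at roughly (5.2, 1.3) before and (5.8, 2.2) after.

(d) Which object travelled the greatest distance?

the yellow cylinder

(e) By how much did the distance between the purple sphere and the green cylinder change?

-1.2

Before: roughly 8.1 units apart; after: 6.9. That's 1.2 units closer together.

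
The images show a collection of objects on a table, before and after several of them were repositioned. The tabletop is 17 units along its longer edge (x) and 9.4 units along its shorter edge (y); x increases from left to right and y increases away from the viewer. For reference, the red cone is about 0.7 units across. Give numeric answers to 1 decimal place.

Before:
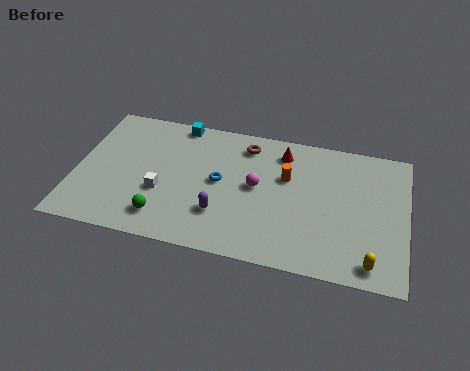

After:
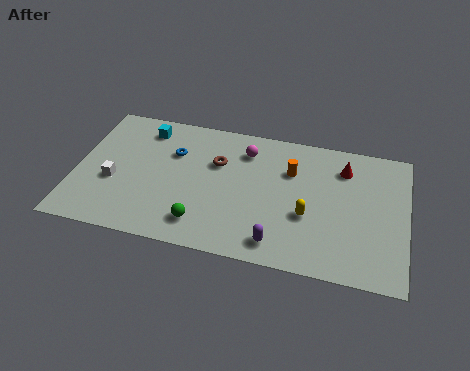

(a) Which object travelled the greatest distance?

the yellow capsule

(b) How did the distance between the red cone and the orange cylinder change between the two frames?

+1.1

Before: roughly 1.7 units apart; after: 2.8. That's 1.1 units further apart.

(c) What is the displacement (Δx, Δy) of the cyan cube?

(-1.7, -0.8)

From the two frames, the cyan cube sits at roughly (5.0, 8.6) before and (3.3, 7.8) after.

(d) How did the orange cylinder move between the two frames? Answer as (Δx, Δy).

(0.2, 0.5)

The orange cylinder was at about (10.8, 6.0) and moved to about (11.0, 6.5).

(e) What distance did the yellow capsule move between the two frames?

4.1

The yellow capsule moved from about (15.3, 1.2) to (12.0, 3.6), a distance of √(3.3² + 2.4²) ≈ 4.1.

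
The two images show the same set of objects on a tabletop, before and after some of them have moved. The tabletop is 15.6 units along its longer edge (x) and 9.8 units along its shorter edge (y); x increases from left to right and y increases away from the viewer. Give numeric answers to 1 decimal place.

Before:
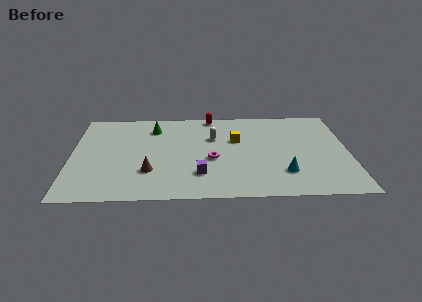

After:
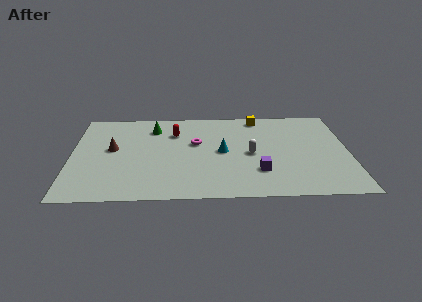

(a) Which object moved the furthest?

the cyan cone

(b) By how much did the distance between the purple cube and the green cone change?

+1.9

They were about 5.8 units apart before and 7.7 after — 1.9 units further apart.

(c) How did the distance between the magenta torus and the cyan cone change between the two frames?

-2.5

Before: roughly 4.3 units apart; after: 1.8. That's 2.5 units closer together.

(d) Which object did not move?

the green cone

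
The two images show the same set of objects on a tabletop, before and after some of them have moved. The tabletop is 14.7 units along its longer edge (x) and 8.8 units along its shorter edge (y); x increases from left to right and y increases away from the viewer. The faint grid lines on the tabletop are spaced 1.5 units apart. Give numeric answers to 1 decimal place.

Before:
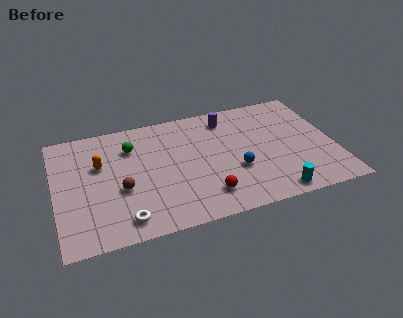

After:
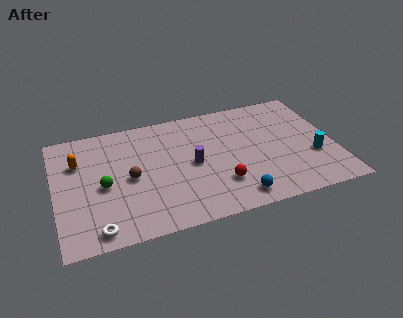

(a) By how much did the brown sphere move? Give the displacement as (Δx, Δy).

(0.5, 0.7)

From the two frames, the brown sphere sits at roughly (3.4, 3.5) before and (3.9, 4.2) after.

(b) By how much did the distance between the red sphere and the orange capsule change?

+1.6

The distance was about 6.5 in the first image and 8.1 in the second, so they moved 1.6 units further apart.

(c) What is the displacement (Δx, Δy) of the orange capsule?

(-1.1, 0.5)

The orange capsule started near (2.4, 5.6) and ended near (1.3, 6.1).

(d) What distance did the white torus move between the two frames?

1.4

The white torus was near (3.4, 1.3) before and (2.0, 1.0) after, so it travelled √(1.4² + 0.3²) ≈ 1.4 units.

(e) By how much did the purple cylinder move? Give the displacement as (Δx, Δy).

(-2.1, -3.0)

From the two frames, the purple cylinder sits at roughly (9.3, 7.3) before and (7.2, 4.3) after.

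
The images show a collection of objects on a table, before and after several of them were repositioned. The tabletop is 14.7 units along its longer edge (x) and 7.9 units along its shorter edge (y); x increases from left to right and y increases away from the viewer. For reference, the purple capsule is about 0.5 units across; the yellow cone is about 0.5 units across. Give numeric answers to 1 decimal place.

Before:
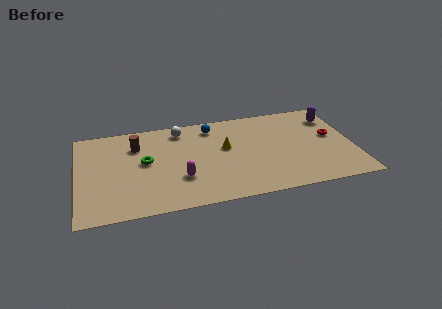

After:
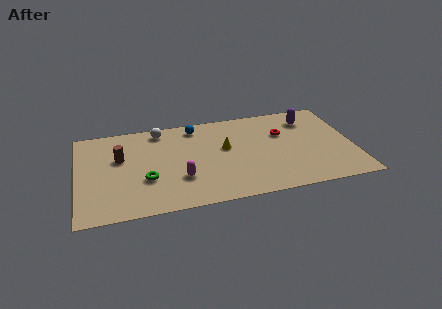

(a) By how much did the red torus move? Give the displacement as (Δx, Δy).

(-2.6, 0.8)

The red torus was at about (13.6, 4.4) and moved to about (11.0, 5.2).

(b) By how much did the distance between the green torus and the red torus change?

-2.2

The distance was about 10.0 in the first image and 7.8 in the second, so they moved 2.2 units closer together.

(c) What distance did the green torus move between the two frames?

1.5

The green torus was near (3.6, 4.3) before and (3.6, 2.8) after, so it travelled √(0.0² + 1.5²) ≈ 1.5 units.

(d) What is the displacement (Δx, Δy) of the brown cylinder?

(-0.9, -0.9)

The brown cylinder started near (3.2, 5.8) and ended near (2.3, 4.9).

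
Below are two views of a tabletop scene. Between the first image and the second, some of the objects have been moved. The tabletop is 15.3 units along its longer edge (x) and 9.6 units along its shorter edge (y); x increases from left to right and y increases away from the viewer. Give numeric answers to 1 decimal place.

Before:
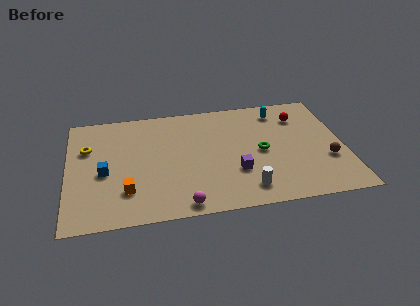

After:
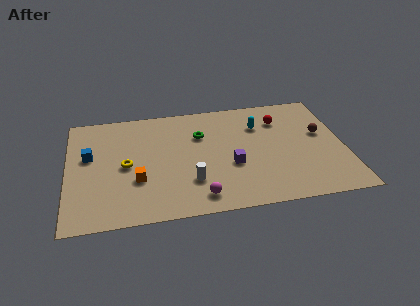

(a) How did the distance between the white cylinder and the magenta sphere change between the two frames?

-2.2

Before: roughly 3.6 units apart; after: 1.4. That's 2.2 units closer together.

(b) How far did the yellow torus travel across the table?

2.8

The yellow torus moved from about (1.1, 6.4) to (3.2, 4.6), a distance of √(2.1² + 1.8²) ≈ 2.8.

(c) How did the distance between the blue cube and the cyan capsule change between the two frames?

-1.0

They were about 10.6 units apart before and 9.6 after — 1.0 units closer together.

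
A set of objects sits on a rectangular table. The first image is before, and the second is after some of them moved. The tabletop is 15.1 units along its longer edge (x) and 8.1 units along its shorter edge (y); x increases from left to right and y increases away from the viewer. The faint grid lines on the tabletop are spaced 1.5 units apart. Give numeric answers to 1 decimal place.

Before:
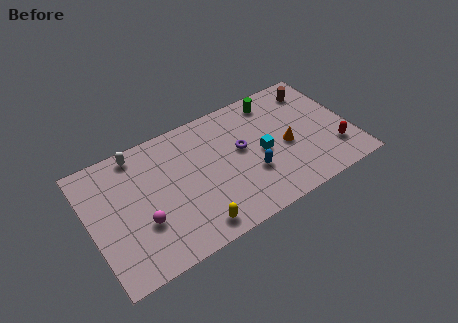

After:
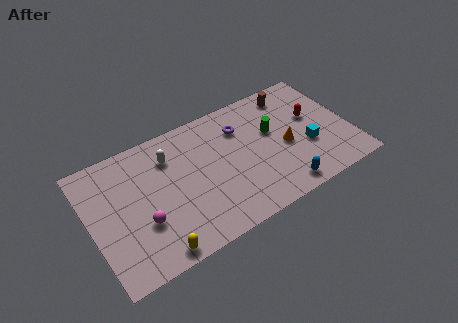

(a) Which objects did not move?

the magenta sphere and the orange cone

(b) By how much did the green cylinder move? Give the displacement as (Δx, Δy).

(-0.4, -2.0)

The green cylinder was at about (11.1, 6.9) and moved to about (10.7, 4.9).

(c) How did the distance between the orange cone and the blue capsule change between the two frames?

+0.4

They were about 2.3 units apart before and 2.7 after — 0.4 units further apart.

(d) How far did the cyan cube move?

2.7

The cyan cube moved from about (9.9, 3.8) to (12.5, 3.0), a distance of √(2.6² + 0.8²) ≈ 2.7.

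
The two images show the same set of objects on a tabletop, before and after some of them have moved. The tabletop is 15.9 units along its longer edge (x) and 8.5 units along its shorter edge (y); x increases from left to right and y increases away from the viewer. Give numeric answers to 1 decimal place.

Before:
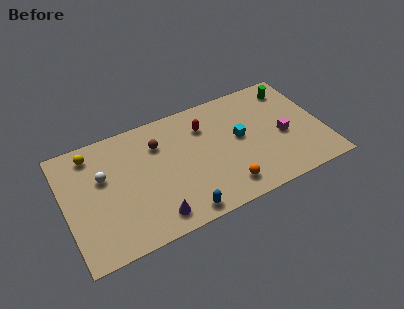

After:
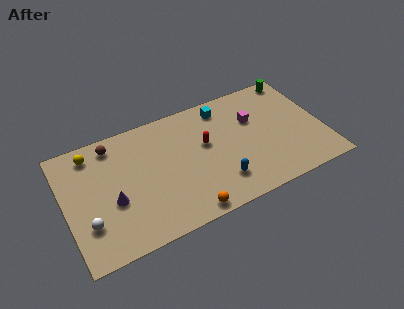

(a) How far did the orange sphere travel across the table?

2.6

The orange sphere was near (9.5, 1.5) before and (7.0, 0.8) after, so it travelled √(2.5² + 0.7²) ≈ 2.6 units.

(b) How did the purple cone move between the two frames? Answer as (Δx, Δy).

(-2.3, 2.1)

From the two frames, the purple cone sits at roughly (5.1, 1.3) before and (2.8, 3.4) after.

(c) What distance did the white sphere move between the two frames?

3.0

From (2.4, 5.3) to (1.2, 2.5), the white sphere covered √(1.2² + 2.8²) ≈ 3.0 units.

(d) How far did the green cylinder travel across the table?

0.8

From (14.4, 7.0) to (14.8, 7.7), the green cylinder covered √(0.4² + 0.7²) ≈ 0.8 units.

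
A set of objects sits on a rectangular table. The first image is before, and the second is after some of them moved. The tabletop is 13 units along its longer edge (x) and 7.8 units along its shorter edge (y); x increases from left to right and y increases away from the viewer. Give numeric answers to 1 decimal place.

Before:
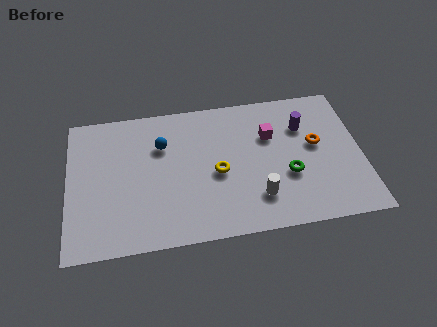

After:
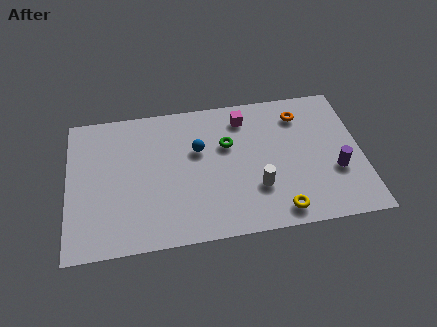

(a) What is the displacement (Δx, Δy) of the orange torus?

(-0.6, 1.8)

The orange torus was at about (11.0, 4.4) and moved to about (10.4, 6.2).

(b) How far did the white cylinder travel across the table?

0.5

The white cylinder was near (8.3, 1.9) before and (8.3, 2.4) after, so it travelled √(0.0² + 0.5²) ≈ 0.5 units.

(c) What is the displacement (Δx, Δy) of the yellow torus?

(2.6, -2.5)

The yellow torus started near (6.6, 3.5) and ended near (9.2, 1.0).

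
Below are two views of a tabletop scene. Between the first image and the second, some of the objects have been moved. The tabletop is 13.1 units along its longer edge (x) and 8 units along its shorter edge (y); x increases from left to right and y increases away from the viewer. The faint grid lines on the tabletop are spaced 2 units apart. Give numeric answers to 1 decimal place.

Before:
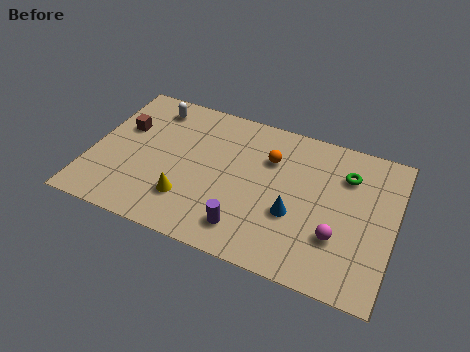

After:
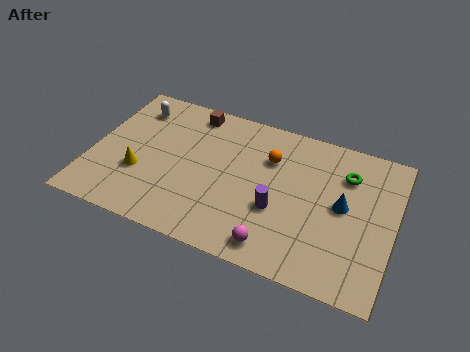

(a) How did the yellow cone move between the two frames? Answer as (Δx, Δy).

(-2.2, 0.7)

The yellow cone started near (4.4, 2.1) and ended near (2.2, 2.8).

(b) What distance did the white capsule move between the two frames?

0.9

The white capsule moved from about (2.3, 6.7) to (1.5, 6.4), a distance of √(0.8² + 0.3²) ≈ 0.9.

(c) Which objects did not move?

the orange sphere and the green torus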